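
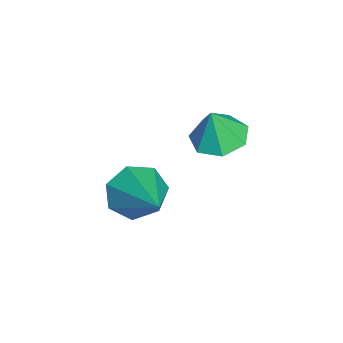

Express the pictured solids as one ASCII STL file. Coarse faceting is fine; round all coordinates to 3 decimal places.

solid 
facet normal -0.788 -0.402 -0.466
outer loop
vertex 3.587 -1.112 -0.553
vertex 3.082 -1.052 0.249
vertex 3.167 -0.411 -0.447
endloop
endfacet
facet normal 0.612 0.463 -0.641
outer loop
vertex 3.587 -1.112 -0.553
vertex 3.167 -0.411 -0.447
vertex 4.778 -0.188 1.251
endloop
endfacet
facet normal -0.789 -0.401 -0.466
outer loop
vertex 3.167 -0.411 -0.447
vertex 3.082 -1.052 0.249
vertex 2.683 -0.192 0.184
endloop
endfacet
facet normal 0.121 0.963 -0.241
outer loop
vertex 3.167 -0.411 -0.447
vertex 2.683 -0.192 0.184
vertex 4.778 -0.188 1.251
endloop
endfacet
facet normal -0.789 -0.401 -0.465
outer loop
vertex 2.683 -0.192 0.184
vertex 3.082 -1.052 0.249
vertex 2.5 -0.621 0.864
endloop
endfacet
facet normal -0.241 0.849 0.471
outer loop
vertex 2.683 -0.192 0.184
vertex 2.5 -0.621 0.864
vertex 4.778 -0.188 1.251
endloop
endfacet
facet normal -0.789 -0.401 -0.465
outer loop
vertex 2.5 -0.621 0.864
vertex 3.082 -1.052 0.249
vertex 2.755 -1.374 1.081
endloop
endfacet
facet normal -0.202 0.207 0.957
outer loop
vertex 2.5 -0.621 0.864
vertex 2.755 -1.374 1.081
vertex 4.778 -0.188 1.251
endloop
endfacet
facet normal -0.788 -0.402 -0.465
outer loop
vertex 2.755 -1.374 1.081
vertex 3.082 -1.052 0.249
vertex 3.257 -1.885 0.672
endloop
endfacet
facet normal 0.209 -0.478 0.853
outer loop
vertex 2.755 -1.374 1.081
vertex 3.257 -1.885 0.672
vertex 4.778 -0.188 1.251
endloop
endfacet
facet normal -0.788 -0.402 -0.466
outer loop
vertex 3.257 -1.885 0.672
vertex 3.082 -1.052 0.249
vertex 3.627 -1.768 -0.055
endloop
endfacet
facet normal 0.682 -0.692 0.236
outer loop
vertex 3.257 -1.885 0.672
vertex 3.627 -1.768 -0.055
vertex 4.778 -0.188 1.251
endloop
endfacet
facet normal -0.788 -0.402 -0.466
outer loop
vertex 3.627 -1.768 -0.055
vertex 3.082 -1.052 0.249
vertex 3.587 -1.112 -0.553
endloop
endfacet
facet normal 0.861 -0.273 -0.429
outer loop
vertex 3.627 -1.768 -0.055
vertex 3.587 -1.112 -0.553
vertex 4.778 -0.188 1.251
endloop
endfacet
facet normal -0.228 0.167 -0.959
outer loop
vertex 1.774 1.228 0.95
vertex 0.911 1.039 1.122
vertex 1.33 1.835 1.161
endloop
endfacet
facet normal 0.792 0.428 0.435
outer loop
vertex 1.774 1.228 0.95
vertex 1.33 1.835 1.161
vertex 1.209 0.821 2.378
endloop
endfacet
facet normal -0.227 0.167 -0.960
outer loop
vertex 1.33 1.835 1.161
vertex 0.911 1.039 1.122
vertex 0.571 1.843 1.342
endloop
endfacet
facet normal 0.161 0.750 0.641
outer loop
vertex 1.33 1.835 1.161
vertex 0.571 1.843 1.342
vertex 1.209 0.821 2.378
endloop
endfacet
facet normal -0.226 0.167 -0.960
outer loop
vertex 0.571 1.843 1.342
vertex 0.911 1.039 1.122
vertex 0.067 1.246 1.357
endloop
endfacet
facet normal -0.501 0.442 0.744
outer loop
vertex 0.571 1.843 1.342
vertex 0.067 1.246 1.357
vertex 1.209 0.821 2.378
endloop
endfacet
facet normal -0.226 0.166 -0.960
outer loop
vertex 0.067 1.246 1.357
vertex 0.911 1.039 1.122
vertex 0.2 0.493 1.195
endloop
endfacet
facet normal -0.696 -0.266 0.667
outer loop
vertex 0.067 1.246 1.357
vertex 0.2 0.493 1.195
vertex 1.209 0.821 2.378
endloop
endfacet
facet normal -0.227 0.167 -0.960
outer loop
vertex 0.2 0.493 1.195
vertex 0.911 1.039 1.122
vertex 0.867 0.152 0.978
endloop
endfacet
facet normal -0.277 -0.839 0.469
outer loop
vertex 0.2 0.493 1.195
vertex 0.867 0.152 0.978
vertex 1.209 0.821 2.378
endloop
endfacet
facet normal -0.228 0.167 -0.959
outer loop
vertex 0.867 0.152 0.978
vertex 0.911 1.039 1.122
vertex 1.568 0.479 0.868
endloop
endfacet
facet normal 0.442 -0.847 0.297
outer loop
vertex 0.867 0.152 0.978
vertex 1.568 0.479 0.868
vertex 1.209 0.821 2.378
endloop
endfacet
facet normal -0.228 0.168 -0.959
outer loop
vertex 1.568 0.479 0.868
vertex 0.911 1.039 1.122
vertex 1.774 1.228 0.95
endloop
endfacet
facet normal 0.917 -0.283 0.282
outer loop
vertex 1.568 0.479 0.868
vertex 1.774 1.228 0.95
vertex 1.209 0.821 2.378
endloop
endfacet

endsolid


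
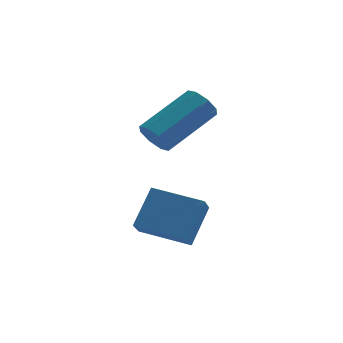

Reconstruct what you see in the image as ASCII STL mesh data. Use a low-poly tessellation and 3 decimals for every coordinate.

solid 
facet normal -0.939 0.293 0.180
outer loop
vertex -1.031 -0.683 -1.909
vertex -0.572 0.131 -0.84
vertex -0.922 0.029 -2.498
endloop
endfacet
facet normal -0.323 -0.573 -0.753
outer loop
vertex 0.552 -0.431 -2.78
vertex -1.031 -0.683 -1.909
vertex -0.922 0.029 -2.498
endloop
endfacet
facet normal -0.939 0.293 0.180
outer loop
vertex -0.922 0.029 -2.498
vertex -0.572 0.131 -0.84
vertex -0.463 0.843 -1.428
endloop
endfacet
facet normal 0.118 0.765 -0.633
outer loop
vertex -0.463 0.843 -1.428
vertex 0.552 -0.431 -2.78
vertex -0.922 0.029 -2.498
endloop
endfacet
facet normal -0.118 -0.765 0.633
outer loop
vertex -1.031 -0.683 -1.909
vertex 0.902 -0.329 -1.122
vertex -0.572 0.131 -0.84
endloop
endfacet
facet normal -0.323 -0.573 -0.753
outer loop
vertex 0.443 -1.143 -2.192
vertex -1.031 -0.683 -1.909
vertex 0.552 -0.431 -2.78
endloop
endfacet
facet normal -0.117 -0.765 0.633
outer loop
vertex 0.443 -1.143 -2.192
vertex 0.902 -0.329 -1.122
vertex -1.031 -0.683 -1.909
endloop
endfacet
facet normal 0.323 0.573 0.753
outer loop
vertex -0.572 0.131 -0.84
vertex 0.902 -0.329 -1.122
vertex -0.463 0.843 -1.428
endloop
endfacet
facet normal 0.117 0.765 -0.633
outer loop
vertex 1.011 0.383 -1.711
vertex 0.552 -0.431 -2.78
vertex -0.463 0.843 -1.428
endloop
endfacet
facet normal 0.323 0.573 0.753
outer loop
vertex -0.463 0.843 -1.428
vertex 0.902 -0.329 -1.122
vertex 1.011 0.383 -1.711
endloop
endfacet
facet normal 0.939 -0.293 -0.180
outer loop
vertex 1.011 0.383 -1.711
vertex 0.443 -1.143 -2.192
vertex 0.552 -0.431 -2.78
endloop
endfacet
facet normal 0.939 -0.293 -0.180
outer loop
vertex 0.902 -0.329 -1.122
vertex 0.443 -1.143 -2.192
vertex 1.011 0.383 -1.711
endloop
endfacet
facet normal -0.677 -0.532 -0.508
outer loop
vertex -0.157 1.556 -0.05
vertex -0.57 1.683 0.367
vertex -0.389 1.941 -0.144
endloop
endfacet
facet normal 0.535 0.118 -0.836
outer loop
vertex -0.157 1.556 -0.05
vertex -0.389 1.941 -0.144
vertex 1.183 2.61 0.957
endloop
endfacet
facet normal 0.536 0.117 -0.836
outer loop
vertex 1.183 2.61 0.957
vertex -0.389 1.941 -0.144
vertex 0.951 2.995 0.862
endloop
endfacet
facet normal 0.676 0.533 0.509
outer loop
vertex 1.183 2.61 0.957
vertex 0.951 2.995 0.862
vertex 0.77 2.737 1.373
endloop
endfacet
facet normal -0.676 -0.533 -0.509
outer loop
vertex -0.389 1.941 -0.144
vertex -0.57 1.683 0.367
vertex -0.727 2.174 0.061
endloop
endfacet
facet normal 0.020 0.677 -0.736
outer loop
vertex -0.389 1.941 -0.144
vertex -0.727 2.174 0.061
vertex 0.951 2.995 0.862
endloop
endfacet
facet normal 0.021 0.676 -0.737
outer loop
vertex 0.951 2.995 0.862
vertex -0.727 2.174 0.061
vertex 0.613 3.229 1.067
endloop
endfacet
facet normal 0.677 0.532 0.508
outer loop
vertex 0.951 2.995 0.862
vertex 0.613 3.229 1.067
vertex 0.77 2.737 1.373
endloop
endfacet
facet normal -0.676 -0.533 -0.508
outer loop
vertex -0.727 2.174 0.061
vertex -0.57 1.683 0.367
vertex -0.973 2.12 0.445
endloop
endfacet
facet normal -0.505 0.838 -0.206
outer loop
vertex -0.727 2.174 0.061
vertex -0.973 2.12 0.445
vertex 0.613 3.229 1.067
endloop
endfacet
facet normal -0.505 0.838 -0.206
outer loop
vertex 0.613 3.229 1.067
vertex -0.973 2.12 0.445
vertex 0.367 3.175 1.451
endloop
endfacet
facet normal 0.677 0.532 0.508
outer loop
vertex 0.613 3.229 1.067
vertex 0.367 3.175 1.451
vertex 0.77 2.737 1.373
endloop
endfacet
facet normal -0.676 -0.533 -0.509
outer loop
vertex -0.973 2.12 0.445
vertex -0.57 1.683 0.367
vertex -0.983 1.81 0.783
endloop
endfacet
facet normal -0.736 0.510 0.446
outer loop
vertex -0.973 2.12 0.445
vertex -0.983 1.81 0.783
vertex 0.367 3.175 1.451
endloop
endfacet
facet normal -0.736 0.510 0.446
outer loop
vertex 0.367 3.175 1.451
vertex -0.983 1.81 0.783
vertex 0.357 2.864 1.79
endloop
endfacet
facet normal 0.677 0.532 0.508
outer loop
vertex 0.367 3.175 1.451
vertex 0.357 2.864 1.79
vertex 0.77 2.737 1.373
endloop
endfacet
facet normal -0.676 -0.533 -0.509
outer loop
vertex -0.983 1.81 0.783
vertex -0.57 1.683 0.367
vertex -0.751 1.425 0.878
endloop
endfacet
facet normal -0.536 -0.117 0.836
outer loop
vertex -0.983 1.81 0.783
vertex -0.751 1.425 0.878
vertex 0.357 2.864 1.79
endloop
endfacet
facet normal -0.535 -0.118 0.837
outer loop
vertex 0.357 2.864 1.79
vertex -0.751 1.425 0.878
vertex 0.589 2.479 1.884
endloop
endfacet
facet normal 0.677 0.532 0.508
outer loop
vertex 0.357 2.864 1.79
vertex 0.589 2.479 1.884
vertex 0.77 2.737 1.373
endloop
endfacet
facet normal -0.677 -0.532 -0.508
outer loop
vertex -0.751 1.425 0.878
vertex -0.57 1.683 0.367
vertex -0.413 1.191 0.673
endloop
endfacet
facet normal -0.021 -0.676 0.737
outer loop
vertex -0.751 1.425 0.878
vertex -0.413 1.191 0.673
vertex 0.589 2.479 1.884
endloop
endfacet
facet normal -0.020 -0.677 0.736
outer loop
vertex 0.589 2.479 1.884
vertex -0.413 1.191 0.673
vertex 0.927 2.246 1.679
endloop
endfacet
facet normal 0.676 0.533 0.509
outer loop
vertex 0.589 2.479 1.884
vertex 0.927 2.246 1.679
vertex 0.77 2.737 1.373
endloop
endfacet
facet normal -0.677 -0.532 -0.508
outer loop
vertex -0.413 1.191 0.673
vertex -0.57 1.683 0.367
vertex -0.167 1.245 0.289
endloop
endfacet
facet normal 0.505 -0.838 0.206
outer loop
vertex -0.413 1.191 0.673
vertex -0.167 1.245 0.289
vertex 0.927 2.246 1.679
endloop
endfacet
facet normal 0.505 -0.838 0.206
outer loop
vertex 0.927 2.246 1.679
vertex -0.167 1.245 0.289
vertex 1.173 2.3 1.295
endloop
endfacet
facet normal 0.676 0.533 0.508
outer loop
vertex 0.927 2.246 1.679
vertex 1.173 2.3 1.295
vertex 0.77 2.737 1.373
endloop
endfacet
facet normal -0.677 -0.532 -0.508
outer loop
vertex -0.167 1.245 0.289
vertex -0.57 1.683 0.367
vertex -0.157 1.556 -0.05
endloop
endfacet
facet normal 0.736 -0.510 -0.446
outer loop
vertex -0.167 1.245 0.289
vertex -0.157 1.556 -0.05
vertex 1.173 2.3 1.295
endloop
endfacet
facet normal 0.736 -0.510 -0.446
outer loop
vertex 1.173 2.3 1.295
vertex -0.157 1.556 -0.05
vertex 1.183 2.61 0.957
endloop
endfacet
facet normal 0.676 0.533 0.509
outer loop
vertex 1.173 2.3 1.295
vertex 1.183 2.61 0.957
vertex 0.77 2.737 1.373
endloop
endfacet

endsolid


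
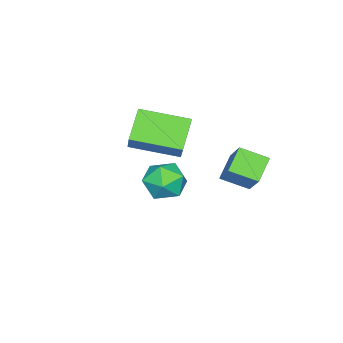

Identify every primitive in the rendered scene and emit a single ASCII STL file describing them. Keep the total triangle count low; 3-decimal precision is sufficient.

solid 
facet normal -0.266 0.333 0.904
outer loop
vertex 0.503 0.599 3.739
vertex -0.043 -0.01 3.803
vertex 0.725 -0.119 4.069
endloop
endfacet
facet normal 0.418 0.483 0.770
outer loop
vertex 0.503 0.599 3.739
vertex 0.725 -0.119 4.069
vertex 1.23 0.268 3.552
endloop
endfacet
facet normal 0.445 0.878 0.175
outer loop
vertex 0.503 0.599 3.739
vertex 1.23 0.268 3.552
vertex 0.774 0.616 2.965
endloop
endfacet
facet normal -0.223 0.973 -0.057
outer loop
vertex 0.503 0.599 3.739
vertex 0.774 0.616 2.965
vertex -0.013 0.445 3.121
endloop
endfacet
facet normal -0.663 0.636 0.395
outer loop
vertex 0.503 0.599 3.739
vertex -0.013 0.445 3.121
vertex -0.043 -0.01 3.803
endloop
endfacet
facet normal 0.757 -0.132 0.640
outer loop
vertex 1.23 0.268 3.552
vertex 0.725 -0.119 4.069
vertex 1.133 -0.545 3.499
endloop
endfacet
facet normal -0.350 -0.373 0.859
outer loop
vertex 0.725 -0.119 4.069
vertex -0.043 -0.01 3.803
vertex 0.346 -0.716 3.655
endloop
endfacet
facet normal -0.993 0.116 0.034
outer loop
vertex -0.043 -0.01 3.803
vertex -0.013 0.445 3.121
vertex -0.11 -0.368 3.068
endloop
endfacet
facet normal -0.282 0.661 -0.696
outer loop
vertex -0.013 0.445 3.121
vertex 0.774 0.616 2.965
vertex 0.395 0.019 2.551
endloop
endfacet
facet normal 0.800 0.508 -0.320
outer loop
vertex 0.774 0.616 2.965
vertex 1.23 0.268 3.552
vertex 1.163 -0.09 2.817
endloop
endfacet
facet normal 0.223 -0.973 0.057
outer loop
vertex 0.617 -0.699 2.881
vertex 1.133 -0.545 3.499
vertex 0.346 -0.716 3.655
endloop
endfacet
facet normal -0.445 -0.878 -0.175
outer loop
vertex 0.617 -0.699 2.881
vertex 0.346 -0.716 3.655
vertex -0.11 -0.368 3.068
endloop
endfacet
facet normal -0.418 -0.483 -0.770
outer loop
vertex 0.617 -0.699 2.881
vertex -0.11 -0.368 3.068
vertex 0.395 0.019 2.551
endloop
endfacet
facet normal 0.266 -0.333 -0.904
outer loop
vertex 0.617 -0.699 2.881
vertex 0.395 0.019 2.551
vertex 1.163 -0.09 2.817
endloop
endfacet
facet normal 0.663 -0.636 -0.395
outer loop
vertex 0.617 -0.699 2.881
vertex 1.163 -0.09 2.817
vertex 1.133 -0.545 3.499
endloop
endfacet
facet normal 0.282 -0.661 0.696
outer loop
vertex 0.346 -0.716 3.655
vertex 1.133 -0.545 3.499
vertex 0.725 -0.119 4.069
endloop
endfacet
facet normal -0.800 -0.508 0.320
outer loop
vertex -0.11 -0.368 3.068
vertex 0.346 -0.716 3.655
vertex -0.043 -0.01 3.803
endloop
endfacet
facet normal -0.757 0.132 -0.640
outer loop
vertex 0.395 0.019 2.551
vertex -0.11 -0.368 3.068
vertex -0.013 0.445 3.121
endloop
endfacet
facet normal 0.350 0.373 -0.859
outer loop
vertex 1.163 -0.09 2.817
vertex 0.395 0.019 2.551
vertex 0.774 0.616 2.965
endloop
endfacet
facet normal 0.993 -0.116 -0.034
outer loop
vertex 1.133 -0.545 3.499
vertex 1.163 -0.09 2.817
vertex 1.23 0.268 3.552
endloop
endfacet
facet normal -0.534 -0.372 -0.759
outer loop
vertex -3.153 -3.314 3.14
vertex -3.833 -1.629 2.793
vertex -2.118 -3.071 2.292
endloop
endfacet
facet normal 0.368 -0.911 0.188
outer loop
vertex -1.487 -2.631 3.187
vertex -3.153 -3.314 3.14
vertex -2.118 -3.071 2.292
endloop
endfacet
facet normal -0.535 -0.372 -0.759
outer loop
vertex -2.118 -3.071 2.292
vertex -3.833 -1.629 2.793
vertex -2.799 -1.386 1.945
endloop
endfacet
facet normal 0.761 0.179 -0.624
outer loop
vertex -2.799 -1.386 1.945
vertex -1.487 -2.631 3.187
vertex -2.118 -3.071 2.292
endloop
endfacet
facet normal -0.761 -0.178 0.624
outer loop
vertex -3.153 -3.314 3.14
vertex -3.202 -1.189 3.688
vertex -3.833 -1.629 2.793
endloop
endfacet
facet normal 0.368 -0.911 0.188
outer loop
vertex -2.521 -2.874 4.035
vertex -3.153 -3.314 3.14
vertex -1.487 -2.631 3.187
endloop
endfacet
facet normal -0.760 -0.179 0.625
outer loop
vertex -2.521 -2.874 4.035
vertex -3.202 -1.189 3.688
vertex -3.153 -3.314 3.14
endloop
endfacet
facet normal -0.368 0.911 -0.188
outer loop
vertex -3.833 -1.629 2.793
vertex -3.202 -1.189 3.688
vertex -2.799 -1.386 1.945
endloop
endfacet
facet normal 0.760 0.178 -0.625
outer loop
vertex -2.167 -0.946 2.84
vertex -1.487 -2.631 3.187
vertex -2.799 -1.386 1.945
endloop
endfacet
facet normal -0.368 0.911 -0.188
outer loop
vertex -2.799 -1.386 1.945
vertex -3.202 -1.189 3.688
vertex -2.167 -0.946 2.84
endloop
endfacet
facet normal 0.535 0.372 0.759
outer loop
vertex -2.167 -0.946 2.84
vertex -2.521 -2.874 4.035
vertex -1.487 -2.631 3.187
endloop
endfacet
facet normal 0.534 0.372 0.759
outer loop
vertex -3.202 -1.189 3.688
vertex -2.521 -2.874 4.035
vertex -2.167 -0.946 2.84
endloop
endfacet
facet normal -0.821 -0.058 0.568
outer loop
vertex -3.266 0.597 2.836
vertex -3.618 1.567 2.426
vertex -3.96 -0.108 1.762
endloop
endfacet
facet normal 0.316 -0.874 0.369
outer loop
vertex -3.082 -0.047 1.154
vertex -3.266 0.597 2.836
vertex -3.96 -0.108 1.762
endloop
endfacet
facet normal -0.820 -0.058 0.569
outer loop
vertex -3.96 -0.108 1.762
vertex -3.618 1.567 2.426
vertex -4.312 0.862 1.353
endloop
endfacet
facet normal -0.476 -0.483 -0.735
outer loop
vertex -4.312 0.862 1.353
vertex -3.082 -0.047 1.154
vertex -3.96 -0.108 1.762
endloop
endfacet
facet normal 0.475 0.483 0.735
outer loop
vertex -3.266 0.597 2.836
vertex -2.74 1.628 1.818
vertex -3.618 1.567 2.426
endloop
endfacet
facet normal 0.317 -0.874 0.369
outer loop
vertex -2.388 0.658 2.227
vertex -3.266 0.597 2.836
vertex -3.082 -0.047 1.154
endloop
endfacet
facet normal 0.476 0.483 0.735
outer loop
vertex -2.388 0.658 2.227
vertex -2.74 1.628 1.818
vertex -3.266 0.597 2.836
endloop
endfacet
facet normal -0.316 0.874 -0.369
outer loop
vertex -3.618 1.567 2.426
vertex -2.74 1.628 1.818
vertex -4.312 0.862 1.353
endloop
endfacet
facet normal -0.476 -0.483 -0.735
outer loop
vertex -3.434 0.923 0.744
vertex -3.082 -0.047 1.154
vertex -4.312 0.862 1.353
endloop
endfacet
facet normal -0.317 0.874 -0.369
outer loop
vertex -4.312 0.862 1.353
vertex -2.74 1.628 1.818
vertex -3.434 0.923 0.744
endloop
endfacet
facet normal 0.821 0.057 -0.569
outer loop
vertex -3.434 0.923 0.744
vertex -2.388 0.658 2.227
vertex -3.082 -0.047 1.154
endloop
endfacet
facet normal 0.821 0.058 -0.568
outer loop
vertex -2.74 1.628 1.818
vertex -2.388 0.658 2.227
vertex -3.434 0.923 0.744
endloop
endfacet

endsolid


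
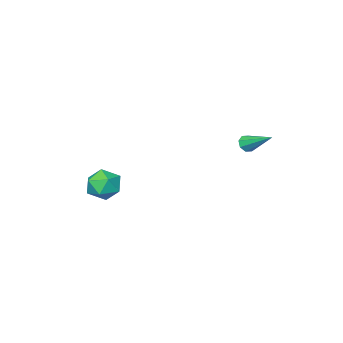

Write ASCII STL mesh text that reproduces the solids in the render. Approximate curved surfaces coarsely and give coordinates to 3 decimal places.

solid 
facet normal -0.344 0.839 0.422
outer loop
vertex 1.748 -2.007 -0.734
vertex 1.247 -2.572 -0.018
vertex 2.224 -2.259 0.156
endloop
endfacet
facet normal 0.291 0.950 0.113
outer loop
vertex 1.748 -2.007 -0.734
vertex 2.224 -2.259 0.156
vertex 2.744 -2.311 -0.744
endloop
endfacet
facet normal 0.233 0.783 -0.577
outer loop
vertex 1.748 -2.007 -0.734
vertex 2.744 -2.311 -0.744
vertex 2.088 -2.655 -1.475
endloop
endfacet
facet normal -0.437 0.568 -0.697
outer loop
vertex 1.748 -2.007 -0.734
vertex 2.088 -2.655 -1.475
vertex 1.162 -2.817 -1.027
endloop
endfacet
facet normal -0.794 0.603 -0.080
outer loop
vertex 1.748 -2.007 -0.734
vertex 1.162 -2.817 -1.027
vertex 1.247 -2.572 -0.018
endloop
endfacet
facet normal 0.761 0.503 0.410
outer loop
vertex 2.744 -2.311 -0.744
vertex 2.224 -2.259 0.156
vertex 2.858 -3.063 -0.033
endloop
endfacet
facet normal -0.265 0.324 0.908
outer loop
vertex 2.224 -2.259 0.156
vertex 1.247 -2.572 -0.018
vertex 1.932 -3.225 0.415
endloop
endfacet
facet normal -0.994 -0.058 0.098
outer loop
vertex 1.247 -2.572 -0.018
vertex 1.162 -2.817 -1.027
vertex 1.276 -3.569 -0.316
endloop
endfacet
facet normal -0.416 -0.116 -0.902
outer loop
vertex 1.162 -2.817 -1.027
vertex 2.088 -2.655 -1.475
vertex 1.796 -3.621 -1.216
endloop
endfacet
facet normal 0.668 0.231 -0.708
outer loop
vertex 2.088 -2.655 -1.475
vertex 2.744 -2.311 -0.744
vertex 2.773 -3.308 -1.042
endloop
endfacet
facet normal 0.437 -0.568 0.697
outer loop
vertex 2.272 -3.873 -0.326
vertex 2.858 -3.063 -0.033
vertex 1.932 -3.225 0.415
endloop
endfacet
facet normal -0.233 -0.783 0.577
outer loop
vertex 2.272 -3.873 -0.326
vertex 1.932 -3.225 0.415
vertex 1.276 -3.569 -0.316
endloop
endfacet
facet normal -0.291 -0.950 -0.113
outer loop
vertex 2.272 -3.873 -0.326
vertex 1.276 -3.569 -0.316
vertex 1.796 -3.621 -1.216
endloop
endfacet
facet normal 0.344 -0.839 -0.422
outer loop
vertex 2.272 -3.873 -0.326
vertex 1.796 -3.621 -1.216
vertex 2.773 -3.308 -1.042
endloop
endfacet
facet normal 0.794 -0.603 0.080
outer loop
vertex 2.272 -3.873 -0.326
vertex 2.773 -3.308 -1.042
vertex 2.858 -3.063 -0.033
endloop
endfacet
facet normal 0.416 0.116 0.902
outer loop
vertex 1.932 -3.225 0.415
vertex 2.858 -3.063 -0.033
vertex 2.224 -2.259 0.156
endloop
endfacet
facet normal -0.668 -0.231 0.708
outer loop
vertex 1.276 -3.569 -0.316
vertex 1.932 -3.225 0.415
vertex 1.247 -2.572 -0.018
endloop
endfacet
facet normal -0.761 -0.503 -0.410
outer loop
vertex 1.796 -3.621 -1.216
vertex 1.276 -3.569 -0.316
vertex 1.162 -2.817 -1.027
endloop
endfacet
facet normal 0.265 -0.324 -0.908
outer loop
vertex 2.773 -3.308 -1.042
vertex 1.796 -3.621 -1.216
vertex 2.088 -2.655 -1.475
endloop
endfacet
facet normal 0.994 0.058 -0.098
outer loop
vertex 2.858 -3.063 -0.033
vertex 2.773 -3.308 -1.042
vertex 2.744 -2.311 -0.744
endloop
endfacet
facet normal 0.086 -0.858 -0.506
outer loop
vertex -1.929 2.772 3.003
vertex -2.448 2.684 3.064
vertex -2.15 2.928 2.701
endloop
endfacet
facet normal 0.785 0.546 -0.292
outer loop
vertex -1.929 2.772 3.003
vertex -2.15 2.928 2.701
vertex -2.612 4.296 4.016
endloop
endfacet
facet normal 0.087 -0.858 -0.506
outer loop
vertex -2.15 2.928 2.701
vertex -2.448 2.684 3.064
vertex -2.545 2.941 2.611
endloop
endfacet
facet normal 0.178 0.713 -0.679
outer loop
vertex -2.15 2.928 2.701
vertex -2.545 2.941 2.611
vertex -2.612 4.296 4.016
endloop
endfacet
facet normal 0.087 -0.858 -0.506
outer loop
vertex -2.545 2.941 2.611
vertex -2.448 2.684 3.064
vertex -2.884 2.803 2.787
endloop
endfacet
facet normal -0.548 0.589 -0.594
outer loop
vertex -2.545 2.941 2.611
vertex -2.884 2.803 2.787
vertex -2.612 4.296 4.016
endloop
endfacet
facet normal 0.088 -0.858 -0.506
outer loop
vertex -2.884 2.803 2.787
vertex -2.448 2.684 3.064
vertex -2.967 2.595 3.125
endloop
endfacet
facet normal -0.965 0.246 -0.086
outer loop
vertex -2.884 2.803 2.787
vertex -2.967 2.595 3.125
vertex -2.612 4.296 4.016
endloop
endfacet
facet normal 0.088 -0.858 -0.507
outer loop
vertex -2.967 2.595 3.125
vertex -2.448 2.684 3.064
vertex -2.747 2.439 3.427
endloop
endfacet
facet normal -0.830 -0.113 0.546
outer loop
vertex -2.967 2.595 3.125
vertex -2.747 2.439 3.427
vertex -2.612 4.296 4.016
endloop
endfacet
facet normal 0.087 -0.858 -0.507
outer loop
vertex -2.747 2.439 3.427
vertex -2.448 2.684 3.064
vertex -2.351 2.426 3.517
endloop
endfacet
facet normal -0.221 -0.280 0.934
outer loop
vertex -2.747 2.439 3.427
vertex -2.351 2.426 3.517
vertex -2.612 4.296 4.016
endloop
endfacet
facet normal 0.086 -0.858 -0.507
outer loop
vertex -2.351 2.426 3.517
vertex -2.448 2.684 3.064
vertex -2.013 2.564 3.341
endloop
endfacet
facet normal 0.506 -0.156 0.849
outer loop
vertex -2.351 2.426 3.517
vertex -2.013 2.564 3.341
vertex -2.612 4.296 4.016
endloop
endfacet
facet normal 0.086 -0.858 -0.507
outer loop
vertex -2.013 2.564 3.341
vertex -2.448 2.684 3.064
vertex -1.929 2.772 3.003
endloop
endfacet
facet normal 0.921 0.185 0.343
outer loop
vertex -2.013 2.564 3.341
vertex -1.929 2.772 3.003
vertex -2.612 4.296 4.016
endloop
endfacet

endsolid


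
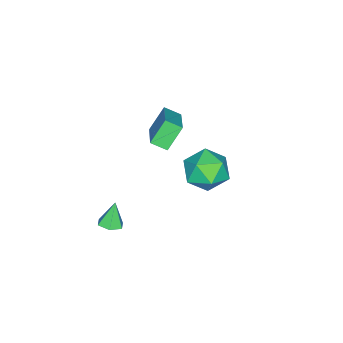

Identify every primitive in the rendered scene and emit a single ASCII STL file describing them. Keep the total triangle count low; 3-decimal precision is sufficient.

solid 
facet normal -0.579 0.223 0.784
outer loop
vertex -3.68 -1.161 -0.654
vertex -2.024 -0.161 0.285
vertex -3.939 -0.33 -1.082
endloop
endfacet
facet normal -0.770 -0.465 -0.436
outer loop
vertex -3.036 -0.679 -2.305
vertex -3.68 -1.161 -0.654
vertex -3.939 -0.33 -1.082
endloop
endfacet
facet normal -0.579 0.223 0.784
outer loop
vertex -3.939 -0.33 -1.082
vertex -2.024 -0.161 0.285
vertex -2.283 0.67 -0.143
endloop
endfacet
facet normal -0.267 0.857 -0.442
outer loop
vertex -2.283 0.67 -0.143
vertex -3.036 -0.679 -2.305
vertex -3.939 -0.33 -1.082
endloop
endfacet
facet normal 0.267 -0.857 0.442
outer loop
vertex -3.68 -1.161 -0.654
vertex -1.121 -0.51 -0.938
vertex -2.024 -0.161 0.285
endloop
endfacet
facet normal -0.770 -0.465 -0.436
outer loop
vertex -2.777 -1.51 -1.877
vertex -3.68 -1.161 -0.654
vertex -3.036 -0.679 -2.305
endloop
endfacet
facet normal 0.267 -0.857 0.442
outer loop
vertex -2.777 -1.51 -1.877
vertex -1.121 -0.51 -0.938
vertex -3.68 -1.161 -0.654
endloop
endfacet
facet normal 0.770 0.465 0.436
outer loop
vertex -2.024 -0.161 0.285
vertex -1.121 -0.51 -0.938
vertex -2.283 0.67 -0.143
endloop
endfacet
facet normal -0.267 0.857 -0.442
outer loop
vertex -1.38 0.321 -1.366
vertex -3.036 -0.679 -2.305
vertex -2.283 0.67 -0.143
endloop
endfacet
facet normal 0.770 0.465 0.436
outer loop
vertex -2.283 0.67 -0.143
vertex -1.121 -0.51 -0.938
vertex -1.38 0.321 -1.366
endloop
endfacet
facet normal 0.579 -0.223 -0.784
outer loop
vertex -1.38 0.321 -1.366
vertex -2.777 -1.51 -1.877
vertex -3.036 -0.679 -2.305
endloop
endfacet
facet normal 0.579 -0.223 -0.784
outer loop
vertex -1.121 -0.51 -0.938
vertex -2.777 -1.51 -1.877
vertex -1.38 0.321 -1.366
endloop
endfacet
facet normal -0.899 -0.241 0.366
outer loop
vertex -0.348 4.048 1.041
vertex -0.172 2.86 0.691
vertex 0.19 3.238 1.828
endloop
endfacet
facet normal -0.612 0.303 0.730
outer loop
vertex -0.348 4.048 1.041
vertex 0.19 3.238 1.828
vertex 0.64 4.401 1.723
endloop
endfacet
facet normal -0.484 0.832 0.271
outer loop
vertex -0.348 4.048 1.041
vertex 0.64 4.401 1.723
vertex 0.555 4.742 0.522
endloop
endfacet
facet normal -0.691 0.616 -0.378
outer loop
vertex -0.348 4.048 1.041
vertex 0.555 4.742 0.522
vertex 0.054 3.789 -0.116
endloop
endfacet
facet normal -0.947 -0.046 -0.319
outer loop
vertex -0.348 4.048 1.041
vertex 0.054 3.789 -0.116
vertex -0.172 2.86 0.691
endloop
endfacet
facet normal 0.013 0.085 0.996
outer loop
vertex 0.64 4.401 1.723
vertex 0.19 3.238 1.828
vertex 1.426 3.431 1.796
endloop
endfacet
facet normal -0.450 -0.795 0.407
outer loop
vertex 0.19 3.238 1.828
vertex -0.172 2.86 0.691
vertex 0.925 2.478 1.158
endloop
endfacet
facet normal -0.528 -0.480 -0.701
outer loop
vertex -0.172 2.86 0.691
vertex 0.054 3.789 -0.116
vertex 0.84 2.819 -0.043
endloop
endfacet
facet normal -0.113 0.593 -0.797
outer loop
vertex 0.054 3.789 -0.116
vertex 0.555 4.742 0.522
vertex 1.29 3.982 -0.148
endloop
endfacet
facet normal 0.221 0.942 0.252
outer loop
vertex 0.555 4.742 0.522
vertex 0.64 4.401 1.723
vertex 1.652 4.36 0.989
endloop
endfacet
facet normal 0.691 -0.616 0.378
outer loop
vertex 1.828 3.172 0.639
vertex 1.426 3.431 1.796
vertex 0.925 2.478 1.158
endloop
endfacet
facet normal 0.484 -0.832 -0.271
outer loop
vertex 1.828 3.172 0.639
vertex 0.925 2.478 1.158
vertex 0.84 2.819 -0.043
endloop
endfacet
facet normal 0.612 -0.303 -0.730
outer loop
vertex 1.828 3.172 0.639
vertex 0.84 2.819 -0.043
vertex 1.29 3.982 -0.148
endloop
endfacet
facet normal 0.899 0.241 -0.366
outer loop
vertex 1.828 3.172 0.639
vertex 1.29 3.982 -0.148
vertex 1.652 4.36 0.989
endloop
endfacet
facet normal 0.947 0.046 0.319
outer loop
vertex 1.828 3.172 0.639
vertex 1.652 4.36 0.989
vertex 1.426 3.431 1.796
endloop
endfacet
facet normal 0.113 -0.593 0.797
outer loop
vertex 0.925 2.478 1.158
vertex 1.426 3.431 1.796
vertex 0.19 3.238 1.828
endloop
endfacet
facet normal -0.221 -0.942 -0.252
outer loop
vertex 0.84 2.819 -0.043
vertex 0.925 2.478 1.158
vertex -0.172 2.86 0.691
endloop
endfacet
facet normal -0.013 -0.085 -0.996
outer loop
vertex 1.29 3.982 -0.148
vertex 0.84 2.819 -0.043
vertex 0.054 3.789 -0.116
endloop
endfacet
facet normal 0.450 0.795 -0.407
outer loop
vertex 1.652 4.36 0.989
vertex 1.29 3.982 -0.148
vertex 0.555 4.742 0.522
endloop
endfacet
facet normal 0.528 0.480 0.701
outer loop
vertex 1.426 3.431 1.796
vertex 1.652 4.36 0.989
vertex 0.64 4.401 1.723
endloop
endfacet
facet normal 0.392 0.015 -0.920
outer loop
vertex 4.124 0.243 -2.643
vertex 3.567 -0.04 -2.885
vertex 3.617 0.628 -2.853
endloop
endfacet
facet normal 0.327 0.747 0.579
outer loop
vertex 4.124 0.243 -2.643
vertex 3.617 0.628 -2.853
vertex 3.033 -0.06 -1.635
endloop
endfacet
facet normal 0.392 0.015 -0.920
outer loop
vertex 3.617 0.628 -2.853
vertex 3.567 -0.04 -2.885
vertex 3.06 0.345 -3.095
endloop
endfacet
facet normal -0.516 0.828 0.220
outer loop
vertex 3.617 0.628 -2.853
vertex 3.06 0.345 -3.095
vertex 3.033 -0.06 -1.635
endloop
endfacet
facet normal 0.393 0.016 -0.919
outer loop
vertex 3.06 0.345 -3.095
vertex 3.567 -0.04 -2.885
vertex 3.01 -0.323 -3.128
endloop
endfacet
facet normal -0.997 0.075 0.002
outer loop
vertex 3.06 0.345 -3.095
vertex 3.01 -0.323 -3.128
vertex 3.033 -0.06 -1.635
endloop
endfacet
facet normal 0.393 0.016 -0.919
outer loop
vertex 3.01 -0.323 -3.128
vertex 3.567 -0.04 -2.885
vertex 3.517 -0.707 -2.918
endloop
endfacet
facet normal -0.635 -0.759 0.144
outer loop
vertex 3.01 -0.323 -3.128
vertex 3.517 -0.707 -2.918
vertex 3.033 -0.06 -1.635
endloop
endfacet
facet normal 0.393 0.016 -0.919
outer loop
vertex 3.517 -0.707 -2.918
vertex 3.567 -0.04 -2.885
vertex 4.074 -0.424 -2.675
endloop
endfacet
facet normal 0.208 -0.840 0.502
outer loop
vertex 3.517 -0.707 -2.918
vertex 4.074 -0.424 -2.675
vertex 3.033 -0.06 -1.635
endloop
endfacet
facet normal 0.392 0.015 -0.920
outer loop
vertex 4.074 -0.424 -2.675
vertex 3.567 -0.04 -2.885
vertex 4.124 0.243 -2.643
endloop
endfacet
facet normal 0.689 -0.086 0.720
outer loop
vertex 4.074 -0.424 -2.675
vertex 4.124 0.243 -2.643
vertex 3.033 -0.06 -1.635
endloop
endfacet

endsolid


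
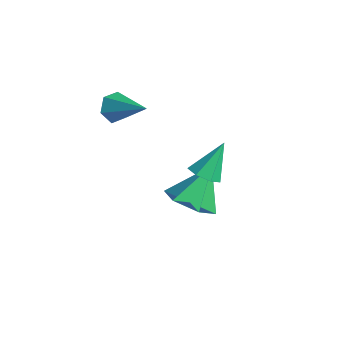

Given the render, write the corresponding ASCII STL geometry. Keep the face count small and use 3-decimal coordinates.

solid 
facet normal 0.104 -0.609 -0.786
outer loop
vertex -1.448 -0.597 -3.918
vertex -2.324 -0.332 -4.239
vertex -1.537 0.161 -4.517
endloop
endfacet
facet normal 0.835 0.398 0.379
outer loop
vertex -1.448 -0.597 -3.918
vertex -1.537 0.161 -4.517
vertex -2.496 0.672 -2.941
endloop
endfacet
facet normal 0.103 -0.608 -0.787
outer loop
vertex -1.537 0.161 -4.517
vertex -2.324 -0.332 -4.239
vertex -2.413 0.427 -4.837
endloop
endfacet
facet normal 0.325 0.940 -0.107
outer loop
vertex -1.537 0.161 -4.517
vertex -2.413 0.427 -4.837
vertex -2.496 0.672 -2.941
endloop
endfacet
facet normal 0.104 -0.608 -0.787
outer loop
vertex -2.413 0.427 -4.837
vertex -2.324 -0.332 -4.239
vertex -3.201 -0.067 -4.56
endloop
endfacet
facet normal -0.559 0.819 -0.130
outer loop
vertex -2.413 0.427 -4.837
vertex -3.201 -0.067 -4.56
vertex -2.496 0.672 -2.941
endloop
endfacet
facet normal 0.104 -0.608 -0.787
outer loop
vertex -3.201 -0.067 -4.56
vertex -2.324 -0.332 -4.239
vertex -3.112 -0.825 -3.962
endloop
endfacet
facet normal -0.930 0.155 0.334
outer loop
vertex -3.201 -0.067 -4.56
vertex -3.112 -0.825 -3.962
vertex -2.496 0.672 -2.941
endloop
endfacet
facet normal 0.104 -0.609 -0.787
outer loop
vertex -3.112 -0.825 -3.962
vertex -2.324 -0.332 -4.239
vertex -2.236 -1.09 -3.641
endloop
endfacet
facet normal -0.418 -0.388 0.821
outer loop
vertex -3.112 -0.825 -3.962
vertex -2.236 -1.09 -3.641
vertex -2.496 0.672 -2.941
endloop
endfacet
facet normal 0.104 -0.609 -0.787
outer loop
vertex -2.236 -1.09 -3.641
vertex -2.324 -0.332 -4.239
vertex -1.448 -0.597 -3.918
endloop
endfacet
facet normal 0.464 -0.267 0.845
outer loop
vertex -2.236 -1.09 -3.641
vertex -1.448 -0.597 -3.918
vertex -2.496 0.672 -2.941
endloop
endfacet
facet normal 0.063 -0.604 -0.794
outer loop
vertex 0.045 -0.872 -1.01
vertex -0.457 -1.137 -0.848
vertex -0.385 -0.668 -1.199
endloop
endfacet
facet normal 0.481 0.861 -0.165
outer loop
vertex 0.045 -0.872 -1.01
vertex -0.385 -0.668 -1.199
vertex -0.543 -0.303 0.248
endloop
endfacet
facet normal 0.063 -0.604 -0.794
outer loop
vertex -0.385 -0.668 -1.199
vertex -0.457 -1.137 -0.848
vertex -0.869 -0.817 -1.124
endloop
endfacet
facet normal -0.321 0.909 -0.264
outer loop
vertex -0.385 -0.668 -1.199
vertex -0.869 -0.817 -1.124
vertex -0.543 -0.303 0.248
endloop
endfacet
facet normal 0.063 -0.604 -0.794
outer loop
vertex -0.869 -0.817 -1.124
vertex -0.457 -1.137 -0.848
vertex -1.043 -1.207 -0.841
endloop
endfacet
facet normal -0.898 0.437 0.050
outer loop
vertex -0.869 -0.817 -1.124
vertex -1.043 -1.207 -0.841
vertex -0.543 -0.303 0.248
endloop
endfacet
facet normal 0.063 -0.604 -0.795
outer loop
vertex -1.043 -1.207 -0.841
vertex -0.457 -1.137 -0.848
vertex -0.775 -1.544 -0.564
endloop
endfacet
facet normal -0.815 -0.203 0.542
outer loop
vertex -1.043 -1.207 -0.841
vertex -0.775 -1.544 -0.564
vertex -0.543 -0.303 0.248
endloop
endfacet
facet normal 0.063 -0.604 -0.795
outer loop
vertex -0.775 -1.544 -0.564
vertex -0.457 -1.137 -0.848
vertex -0.268 -1.574 -0.501
endloop
endfacet
facet normal -0.135 -0.525 0.840
outer loop
vertex -0.775 -1.544 -0.564
vertex -0.268 -1.574 -0.501
vertex -0.543 -0.303 0.248
endloop
endfacet
facet normal 0.062 -0.604 -0.794
outer loop
vertex -0.268 -1.574 -0.501
vertex -0.457 -1.137 -0.848
vertex 0.097 -1.275 -0.7
endloop
endfacet
facet normal 0.630 -0.289 0.721
outer loop
vertex -0.268 -1.574 -0.501
vertex 0.097 -1.275 -0.7
vertex -0.543 -0.303 0.248
endloop
endfacet
facet normal 0.062 -0.603 -0.795
outer loop
vertex 0.097 -1.275 -0.7
vertex -0.457 -1.137 -0.848
vertex 0.045 -0.872 -1.01
endloop
endfacet
facet normal 0.904 0.328 0.274
outer loop
vertex 0.097 -1.275 -0.7
vertex 0.045 -0.872 -1.01
vertex -0.543 -0.303 0.248
endloop
endfacet
facet normal -0.858 -0.201 -0.473
outer loop
vertex -4.279 -2.073 -0.584
vertex -4.59 -1.743 -0.161
vertex -4.373 -1.466 -0.672
endloop
endfacet
facet normal 0.738 0.016 -0.675
outer loop
vertex -4.279 -2.073 -0.584
vertex -4.373 -1.466 -0.672
vertex -3.21 -1.417 0.601
endloop
endfacet
facet normal -0.858 -0.201 -0.473
outer loop
vertex -4.373 -1.466 -0.672
vertex -4.59 -1.743 -0.161
vertex -4.684 -1.136 -0.249
endloop
endfacet
facet normal 0.380 0.844 -0.379
outer loop
vertex -4.373 -1.466 -0.672
vertex -4.684 -1.136 -0.249
vertex -3.21 -1.417 0.601
endloop
endfacet
facet normal -0.857 -0.201 -0.474
outer loop
vertex -4.684 -1.136 -0.249
vertex -4.59 -1.743 -0.161
vertex -4.901 -1.412 0.261
endloop
endfacet
facet normal -0.087 0.891 0.445
outer loop
vertex -4.684 -1.136 -0.249
vertex -4.901 -1.412 0.261
vertex -3.21 -1.417 0.601
endloop
endfacet
facet normal -0.857 -0.202 -0.473
outer loop
vertex -4.901 -1.412 0.261
vertex -4.59 -1.743 -0.161
vertex -4.807 -2.019 0.35
endloop
endfacet
facet normal -0.196 0.113 0.974
outer loop
vertex -4.901 -1.412 0.261
vertex -4.807 -2.019 0.35
vertex -3.21 -1.417 0.601
endloop
endfacet
facet normal -0.858 -0.202 -0.473
outer loop
vertex -4.807 -2.019 0.35
vertex -4.59 -1.743 -0.161
vertex -4.496 -2.349 -0.073
endloop
endfacet
facet normal 0.163 -0.716 0.679
outer loop
vertex -4.807 -2.019 0.35
vertex -4.496 -2.349 -0.073
vertex -3.21 -1.417 0.601
endloop
endfacet
facet normal -0.858 -0.202 -0.473
outer loop
vertex -4.496 -2.349 -0.073
vertex -4.59 -1.743 -0.161
vertex -4.279 -2.073 -0.584
endloop
endfacet
facet normal 0.629 -0.763 -0.145
outer loop
vertex -4.496 -2.349 -0.073
vertex -4.279 -2.073 -0.584
vertex -3.21 -1.417 0.601
endloop
endfacet

endsolid


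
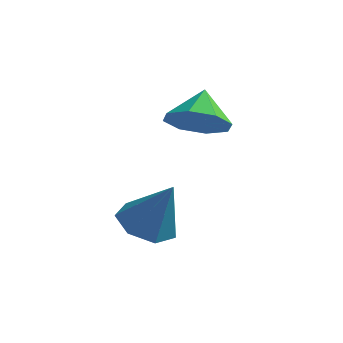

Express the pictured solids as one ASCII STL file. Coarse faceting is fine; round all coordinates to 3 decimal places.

solid 
facet normal 0.155 -0.734 -0.661
outer loop
vertex -3.025 -0.462 1.223
vertex -3.753 -1.076 1.734
vertex -3.79 -0.358 0.928
endloop
endfacet
facet normal 0.189 0.971 -0.147
outer loop
vertex -3.025 -0.462 1.223
vertex -3.79 -0.358 0.928
vertex -3.967 -0.064 2.646
endloop
endfacet
facet normal 0.156 -0.734 -0.661
outer loop
vertex -3.79 -0.358 0.928
vertex -3.753 -1.076 1.734
vertex -4.533 -0.674 1.104
endloop
endfacet
facet normal -0.423 0.885 -0.195
outer loop
vertex -3.79 -0.358 0.928
vertex -4.533 -0.674 1.104
vertex -3.967 -0.064 2.646
endloop
endfacet
facet normal 0.156 -0.734 -0.661
outer loop
vertex -4.533 -0.674 1.104
vertex -3.753 -1.076 1.734
vertex -4.819 -1.226 1.649
endloop
endfacet
facet normal -0.841 0.532 0.098
outer loop
vertex -4.533 -0.674 1.104
vertex -4.819 -1.226 1.649
vertex -3.967 -0.064 2.646
endloop
endfacet
facet normal 0.156 -0.734 -0.661
outer loop
vertex -4.819 -1.226 1.649
vertex -3.753 -1.076 1.734
vertex -4.48 -1.69 2.244
endloop
endfacet
facet normal -0.819 0.120 0.560
outer loop
vertex -4.819 -1.226 1.649
vertex -4.48 -1.69 2.244
vertex -3.967 -0.064 2.646
endloop
endfacet
facet normal 0.155 -0.733 -0.662
outer loop
vertex -4.48 -1.69 2.244
vertex -3.753 -1.076 1.734
vertex -3.715 -1.795 2.539
endloop
endfacet
facet normal -0.371 -0.111 0.922
outer loop
vertex -4.48 -1.69 2.244
vertex -3.715 -1.795 2.539
vertex -3.967 -0.064 2.646
endloop
endfacet
facet normal 0.156 -0.733 -0.662
outer loop
vertex -3.715 -1.795 2.539
vertex -3.753 -1.076 1.734
vertex -2.972 -1.478 2.363
endloop
endfacet
facet normal 0.241 -0.025 0.970
outer loop
vertex -3.715 -1.795 2.539
vertex -2.972 -1.478 2.363
vertex -3.967 -0.064 2.646
endloop
endfacet
facet normal 0.155 -0.734 -0.662
outer loop
vertex -2.972 -1.478 2.363
vertex -3.753 -1.076 1.734
vertex -2.687 -0.926 1.818
endloop
endfacet
facet normal 0.659 0.328 0.677
outer loop
vertex -2.972 -1.478 2.363
vertex -2.687 -0.926 1.818
vertex -3.967 -0.064 2.646
endloop
endfacet
facet normal 0.155 -0.734 -0.661
outer loop
vertex -2.687 -0.926 1.818
vertex -3.753 -1.076 1.734
vertex -3.025 -0.462 1.223
endloop
endfacet
facet normal 0.637 0.740 0.215
outer loop
vertex -2.687 -0.926 1.818
vertex -3.025 -0.462 1.223
vertex -3.967 -0.064 2.646
endloop
endfacet
facet normal -0.453 0.000 -0.891
outer loop
vertex -3.153 -3.887 -1.578
vertex -4.04 -3.98 -1.127
vertex -3.552 -3.144 -1.375
endloop
endfacet
facet normal 0.884 0.466 0.031
outer loop
vertex -3.153 -3.887 -1.578
vertex -3.552 -3.144 -1.375
vertex -3.18 -3.98 0.567
endloop
endfacet
facet normal -0.452 -0.000 -0.892
outer loop
vertex -3.552 -3.144 -1.375
vertex -4.04 -3.98 -1.127
vertex -4.319 -3.031 -0.986
endloop
endfacet
facet normal 0.299 0.896 0.329
outer loop
vertex -3.552 -3.144 -1.375
vertex -4.319 -3.031 -0.986
vertex -3.18 -3.98 0.567
endloop
endfacet
facet normal -0.453 -0.001 -0.891
outer loop
vertex -4.319 -3.031 -0.986
vertex -4.04 -3.98 -1.127
vertex -4.876 -3.633 -0.702
endloop
endfacet
facet normal -0.365 0.651 0.665
outer loop
vertex -4.319 -3.031 -0.986
vertex -4.876 -3.633 -0.702
vertex -3.18 -3.98 0.567
endloop
endfacet
facet normal -0.453 0.000 -0.891
outer loop
vertex -4.876 -3.633 -0.702
vertex -4.04 -3.98 -1.127
vertex -4.804 -4.497 -0.739
endloop
endfacet
facet normal -0.608 -0.084 0.789
outer loop
vertex -4.876 -3.633 -0.702
vertex -4.804 -4.497 -0.739
vertex -3.18 -3.98 0.567
endloop
endfacet
facet normal -0.452 -0.001 -0.892
outer loop
vertex -4.804 -4.497 -0.739
vertex -4.04 -3.98 -1.127
vertex -4.156 -4.972 -1.067
endloop
endfacet
facet normal -0.247 -0.756 0.606
outer loop
vertex -4.804 -4.497 -0.739
vertex -4.156 -4.972 -1.067
vertex -3.18 -3.98 0.567
endloop
endfacet
facet normal -0.454 -0.001 -0.891
outer loop
vertex -4.156 -4.972 -1.067
vertex -4.04 -3.98 -1.127
vertex -3.422 -4.701 -1.441
endloop
endfacet
facet normal 0.446 -0.858 0.254
outer loop
vertex -4.156 -4.972 -1.067
vertex -3.422 -4.701 -1.441
vertex -3.18 -3.98 0.567
endloop
endfacet
facet normal -0.453 -0.000 -0.891
outer loop
vertex -3.422 -4.701 -1.441
vertex -4.04 -3.98 -1.127
vertex -3.153 -3.887 -1.578
endloop
endfacet
facet normal 0.949 -0.314 -0.002
outer loop
vertex -3.422 -4.701 -1.441
vertex -3.153 -3.887 -1.578
vertex -3.18 -3.98 0.567
endloop
endfacet

endsolid


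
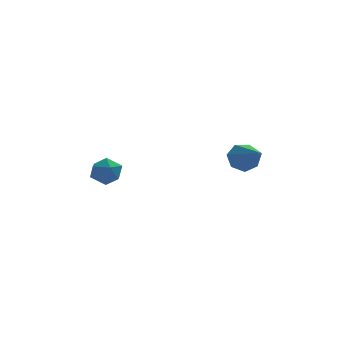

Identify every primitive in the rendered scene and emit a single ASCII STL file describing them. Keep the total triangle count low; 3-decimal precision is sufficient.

solid 
facet normal -0.278 0.852 -0.444
outer loop
vertex 3.736 -2.457 -1.13
vertex 3.396 -2.896 -1.76
vertex 3.036 -2.641 -1.045
endloop
endfacet
facet normal 0.087 0.125 0.988
outer loop
vertex 3.736 -2.457 -1.13
vertex 3.036 -2.641 -1.045
vertex 3.944 -4.584 -0.88
endloop
endfacet
facet normal -0.278 0.852 -0.444
outer loop
vertex 3.036 -2.641 -1.045
vertex 3.396 -2.896 -1.76
vertex 2.606 -3.017 -1.498
endloop
endfacet
facet normal -0.610 -0.220 0.761
outer loop
vertex 3.036 -2.641 -1.045
vertex 2.606 -3.017 -1.498
vertex 3.944 -4.584 -0.88
endloop
endfacet
facet normal -0.278 0.852 -0.444
outer loop
vertex 2.606 -3.017 -1.498
vertex 3.396 -2.896 -1.76
vertex 2.771 -3.302 -2.148
endloop
endfacet
facet normal -0.773 -0.629 0.079
outer loop
vertex 2.606 -3.017 -1.498
vertex 2.771 -3.302 -2.148
vertex 3.944 -4.584 -0.88
endloop
endfacet
facet normal -0.277 0.852 -0.444
outer loop
vertex 2.771 -3.302 -2.148
vertex 3.396 -2.896 -1.76
vertex 3.406 -3.282 -2.506
endloop
endfacet
facet normal -0.280 -0.792 -0.542
outer loop
vertex 2.771 -3.302 -2.148
vertex 3.406 -3.282 -2.506
vertex 3.944 -4.584 -0.88
endloop
endfacet
facet normal -0.277 0.852 -0.444
outer loop
vertex 3.406 -3.282 -2.506
vertex 3.396 -2.896 -1.76
vertex 4.033 -2.971 -2.301
endloop
endfacet
facet normal 0.500 -0.588 -0.636
outer loop
vertex 3.406 -3.282 -2.506
vertex 4.033 -2.971 -2.301
vertex 3.944 -4.584 -0.88
endloop
endfacet
facet normal -0.277 0.852 -0.444
outer loop
vertex 4.033 -2.971 -2.301
vertex 3.396 -2.896 -1.76
vertex 4.18 -2.604 -1.689
endloop
endfacet
facet normal 0.976 -0.170 -0.132
outer loop
vertex 4.033 -2.971 -2.301
vertex 4.18 -2.604 -1.689
vertex 3.944 -4.584 -0.88
endloop
endfacet
facet normal -0.277 0.852 -0.444
outer loop
vertex 4.18 -2.604 -1.689
vertex 3.396 -2.896 -1.76
vertex 3.736 -2.457 -1.13
endloop
endfacet
facet normal 0.793 0.147 0.591
outer loop
vertex 4.18 -2.604 -1.689
vertex 3.736 -2.457 -1.13
vertex 3.944 -4.584 -0.88
endloop
endfacet
facet normal -0.150 0.988 0.025
outer loop
vertex -2.864 -0.489 -3.49
vertex -3.235 -0.565 -2.715
vertex -2.384 -0.434 -2.776
endloop
endfacet
facet normal 0.434 0.828 -0.355
outer loop
vertex -2.864 -0.489 -3.49
vertex -2.384 -0.434 -2.776
vertex -2.095 -0.877 -3.456
endloop
endfacet
facet normal 0.239 0.396 -0.887
outer loop
vertex -2.864 -0.489 -3.49
vertex -2.095 -0.877 -3.456
vertex -2.766 -1.281 -3.817
endloop
endfacet
facet normal -0.466 0.288 -0.837
outer loop
vertex -2.864 -0.489 -3.49
vertex -2.766 -1.281 -3.817
vertex -3.47 -1.088 -3.359
endloop
endfacet
facet normal -0.705 0.654 -0.274
outer loop
vertex -2.864 -0.489 -3.49
vertex -3.47 -1.088 -3.359
vertex -3.235 -0.565 -2.715
endloop
endfacet
facet normal 0.881 0.468 0.069
outer loop
vertex -2.095 -0.877 -3.456
vertex -2.384 -0.434 -2.776
vertex -1.99 -1.192 -2.661
endloop
endfacet
facet normal -0.063 0.727 0.683
outer loop
vertex -2.384 -0.434 -2.776
vertex -3.235 -0.565 -2.715
vertex -2.694 -0.999 -2.203
endloop
endfacet
facet normal -0.962 0.185 0.201
outer loop
vertex -3.235 -0.565 -2.715
vertex -3.47 -1.088 -3.359
vertex -3.365 -1.403 -2.564
endloop
endfacet
facet normal -0.574 -0.406 -0.711
outer loop
vertex -3.47 -1.088 -3.359
vertex -2.766 -1.281 -3.817
vertex -3.076 -1.846 -3.244
endloop
endfacet
facet normal 0.565 -0.230 -0.792
outer loop
vertex -2.766 -1.281 -3.817
vertex -2.095 -0.877 -3.456
vertex -2.225 -1.715 -3.305
endloop
endfacet
facet normal 0.466 -0.288 0.837
outer loop
vertex -2.596 -1.791 -2.53
vertex -1.99 -1.192 -2.661
vertex -2.694 -0.999 -2.203
endloop
endfacet
facet normal -0.239 -0.396 0.887
outer loop
vertex -2.596 -1.791 -2.53
vertex -2.694 -0.999 -2.203
vertex -3.365 -1.403 -2.564
endloop
endfacet
facet normal -0.434 -0.828 0.355
outer loop
vertex -2.596 -1.791 -2.53
vertex -3.365 -1.403 -2.564
vertex -3.076 -1.846 -3.244
endloop
endfacet
facet normal 0.150 -0.988 -0.025
outer loop
vertex -2.596 -1.791 -2.53
vertex -3.076 -1.846 -3.244
vertex -2.225 -1.715 -3.305
endloop
endfacet
facet normal 0.705 -0.654 0.274
outer loop
vertex -2.596 -1.791 -2.53
vertex -2.225 -1.715 -3.305
vertex -1.99 -1.192 -2.661
endloop
endfacet
facet normal 0.574 0.406 0.711
outer loop
vertex -2.694 -0.999 -2.203
vertex -1.99 -1.192 -2.661
vertex -2.384 -0.434 -2.776
endloop
endfacet
facet normal -0.565 0.230 0.792
outer loop
vertex -3.365 -1.403 -2.564
vertex -2.694 -0.999 -2.203
vertex -3.235 -0.565 -2.715
endloop
endfacet
facet normal -0.881 -0.468 -0.069
outer loop
vertex -3.076 -1.846 -3.244
vertex -3.365 -1.403 -2.564
vertex -3.47 -1.088 -3.359
endloop
endfacet
facet normal 0.063 -0.727 -0.683
outer loop
vertex -2.225 -1.715 -3.305
vertex -3.076 -1.846 -3.244
vertex -2.766 -1.281 -3.817
endloop
endfacet
facet normal 0.962 -0.185 -0.201
outer loop
vertex -1.99 -1.192 -2.661
vertex -2.225 -1.715 -3.305
vertex -2.095 -0.877 -3.456
endloop
endfacet

endsolid


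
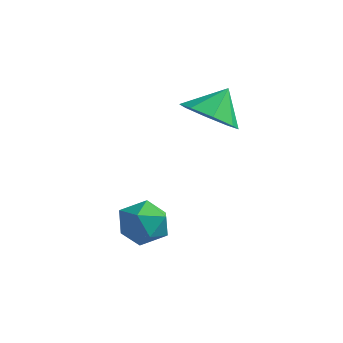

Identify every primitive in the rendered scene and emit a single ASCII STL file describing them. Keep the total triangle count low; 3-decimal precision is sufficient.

solid 
facet normal -0.123 -0.612 -0.781
outer loop
vertex -3.03 0.003 0.887
vertex -3.609 0.598 0.512
vertex -2.709 0.465 0.475
endloop
endfacet
facet normal 0.777 0.021 0.629
outer loop
vertex -3.03 0.003 0.887
vertex -2.709 0.465 0.475
vertex -3.471 1.282 1.388
endloop
endfacet
facet normal -0.122 -0.611 -0.782
outer loop
vertex -2.709 0.465 0.475
vertex -3.609 0.598 0.512
vertex -2.915 1.004 0.086
endloop
endfacet
facet normal 0.831 0.497 0.249
outer loop
vertex -2.709 0.465 0.475
vertex -2.915 1.004 0.086
vertex -3.471 1.282 1.388
endloop
endfacet
facet normal -0.122 -0.612 -0.782
outer loop
vertex -2.915 1.004 0.086
vertex -3.609 0.598 0.512
vertex -3.527 1.305 -0.054
endloop
endfacet
facet normal 0.442 0.897 -0.003
outer loop
vertex -2.915 1.004 0.086
vertex -3.527 1.305 -0.054
vertex -3.471 1.282 1.388
endloop
endfacet
facet normal -0.123 -0.612 -0.782
outer loop
vertex -3.527 1.305 -0.054
vertex -3.609 0.598 0.512
vertex -4.187 1.192 0.138
endloop
endfacet
facet normal -0.162 0.986 0.022
outer loop
vertex -3.527 1.305 -0.054
vertex -4.187 1.192 0.138
vertex -3.471 1.282 1.388
endloop
endfacet
facet normal -0.123 -0.612 -0.782
outer loop
vertex -4.187 1.192 0.138
vertex -3.609 0.598 0.512
vertex -4.508 0.731 0.549
endloop
endfacet
facet normal -0.629 0.713 0.309
outer loop
vertex -4.187 1.192 0.138
vertex -4.508 0.731 0.549
vertex -3.471 1.282 1.388
endloop
endfacet
facet normal -0.123 -0.611 -0.782
outer loop
vertex -4.508 0.731 0.549
vertex -3.609 0.598 0.512
vertex -4.302 0.191 0.939
endloop
endfacet
facet normal -0.684 0.237 0.690
outer loop
vertex -4.508 0.731 0.549
vertex -4.302 0.191 0.939
vertex -3.471 1.282 1.388
endloop
endfacet
facet normal -0.123 -0.611 -0.782
outer loop
vertex -4.302 0.191 0.939
vertex -3.609 0.598 0.512
vertex -3.69 -0.11 1.078
endloop
endfacet
facet normal -0.294 -0.163 0.942
outer loop
vertex -4.302 0.191 0.939
vertex -3.69 -0.11 1.078
vertex -3.471 1.282 1.388
endloop
endfacet
facet normal -0.122 -0.611 -0.782
outer loop
vertex -3.69 -0.11 1.078
vertex -3.609 0.598 0.512
vertex -3.03 0.003 0.887
endloop
endfacet
facet normal 0.309 -0.253 0.917
outer loop
vertex -3.69 -0.11 1.078
vertex -3.03 0.003 0.887
vertex -3.471 1.282 1.388
endloop
endfacet
facet normal -0.282 0.799 0.531
outer loop
vertex -4.18 -1.79 -2.218
vertex -3.67 -1.996 -1.638
vertex -3.43 -1.517 -2.231
endloop
endfacet
facet normal -0.340 0.925 -0.169
outer loop
vertex -4.18 -1.79 -2.218
vertex -3.43 -1.517 -2.231
vertex -3.776 -1.767 -2.906
endloop
endfacet
facet normal -0.782 0.438 -0.444
outer loop
vertex -4.18 -1.79 -2.218
vertex -3.776 -1.767 -2.906
vertex -4.23 -2.4 -2.731
endloop
endfacet
facet normal -0.996 0.011 0.085
outer loop
vertex -4.18 -1.79 -2.218
vertex -4.23 -2.4 -2.731
vertex -4.165 -2.542 -1.947
endloop
endfacet
facet normal -0.687 0.234 0.688
outer loop
vertex -4.18 -1.79 -2.218
vertex -4.165 -2.542 -1.947
vertex -3.67 -1.996 -1.638
endloop
endfacet
facet normal 0.302 0.833 -0.463
outer loop
vertex -3.776 -1.767 -2.906
vertex -3.43 -1.517 -2.231
vertex -3.015 -1.958 -2.753
endloop
endfacet
facet normal 0.398 0.628 0.669
outer loop
vertex -3.43 -1.517 -2.231
vertex -3.67 -1.996 -1.638
vertex -2.95 -2.1 -1.969
endloop
endfacet
facet normal -0.258 -0.288 0.922
outer loop
vertex -3.67 -1.996 -1.638
vertex -4.165 -2.542 -1.947
vertex -3.404 -2.733 -1.794
endloop
endfacet
facet normal -0.759 -0.649 -0.055
outer loop
vertex -4.165 -2.542 -1.947
vertex -4.23 -2.4 -2.731
vertex -3.75 -2.983 -2.469
endloop
endfacet
facet normal -0.412 0.044 -0.910
outer loop
vertex -4.23 -2.4 -2.731
vertex -3.776 -1.767 -2.906
vertex -3.51 -2.504 -3.062
endloop
endfacet
facet normal 0.996 -0.011 -0.085
outer loop
vertex -3.0 -2.71 -2.482
vertex -3.015 -1.958 -2.753
vertex -2.95 -2.1 -1.969
endloop
endfacet
facet normal 0.782 -0.438 0.444
outer loop
vertex -3.0 -2.71 -2.482
vertex -2.95 -2.1 -1.969
vertex -3.404 -2.733 -1.794
endloop
endfacet
facet normal 0.340 -0.925 0.169
outer loop
vertex -3.0 -2.71 -2.482
vertex -3.404 -2.733 -1.794
vertex -3.75 -2.983 -2.469
endloop
endfacet
facet normal 0.282 -0.799 -0.531
outer loop
vertex -3.0 -2.71 -2.482
vertex -3.75 -2.983 -2.469
vertex -3.51 -2.504 -3.062
endloop
endfacet
facet normal 0.687 -0.234 -0.688
outer loop
vertex -3.0 -2.71 -2.482
vertex -3.51 -2.504 -3.062
vertex -3.015 -1.958 -2.753
endloop
endfacet
facet normal 0.759 0.649 0.055
outer loop
vertex -2.95 -2.1 -1.969
vertex -3.015 -1.958 -2.753
vertex -3.43 -1.517 -2.231
endloop
endfacet
facet normal 0.412 -0.044 0.910
outer loop
vertex -3.404 -2.733 -1.794
vertex -2.95 -2.1 -1.969
vertex -3.67 -1.996 -1.638
endloop
endfacet
facet normal -0.302 -0.833 0.463
outer loop
vertex -3.75 -2.983 -2.469
vertex -3.404 -2.733 -1.794
vertex -4.165 -2.542 -1.947
endloop
endfacet
facet normal -0.398 -0.628 -0.669
outer loop
vertex -3.51 -2.504 -3.062
vertex -3.75 -2.983 -2.469
vertex -4.23 -2.4 -2.731
endloop
endfacet
facet normal 0.258 0.288 -0.922
outer loop
vertex -3.015 -1.958 -2.753
vertex -3.51 -2.504 -3.062
vertex -3.776 -1.767 -2.906
endloop
endfacet

endsolid


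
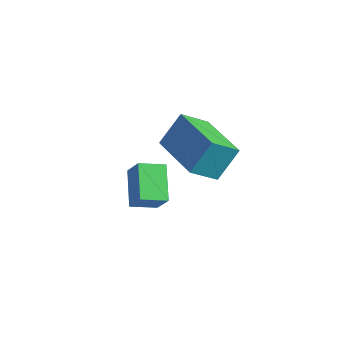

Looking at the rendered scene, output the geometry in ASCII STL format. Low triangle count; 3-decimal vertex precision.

solid 
facet normal -0.910 0.397 -0.120
outer loop
vertex -1.933 -1.459 4.35
vertex -1.489 -0.671 3.592
vertex -2.152 -2.246 3.404
endloop
endfacet
facet normal -0.376 -0.668 0.642
outer loop
vertex -0.451 -2.989 3.628
vertex -1.933 -1.459 4.35
vertex -2.152 -2.246 3.404
endloop
endfacet
facet normal -0.910 0.397 -0.120
outer loop
vertex -2.152 -2.246 3.404
vertex -1.489 -0.671 3.592
vertex -1.708 -1.458 2.646
endloop
endfacet
facet normal -0.175 -0.629 -0.757
outer loop
vertex -1.708 -1.458 2.646
vertex -0.451 -2.989 3.628
vertex -2.152 -2.246 3.404
endloop
endfacet
facet normal 0.175 0.629 0.757
outer loop
vertex -1.933 -1.459 4.35
vertex 0.212 -1.414 3.816
vertex -1.489 -0.671 3.592
endloop
endfacet
facet normal -0.376 -0.668 0.642
outer loop
vertex -0.232 -2.202 4.574
vertex -1.933 -1.459 4.35
vertex -0.451 -2.989 3.628
endloop
endfacet
facet normal 0.175 0.629 0.757
outer loop
vertex -0.232 -2.202 4.574
vertex 0.212 -1.414 3.816
vertex -1.933 -1.459 4.35
endloop
endfacet
facet normal 0.376 0.668 -0.642
outer loop
vertex -1.489 -0.671 3.592
vertex 0.212 -1.414 3.816
vertex -1.708 -1.458 2.646
endloop
endfacet
facet normal -0.175 -0.629 -0.757
outer loop
vertex -0.007 -2.201 2.87
vertex -0.451 -2.989 3.628
vertex -1.708 -1.458 2.646
endloop
endfacet
facet normal 0.376 0.668 -0.642
outer loop
vertex -1.708 -1.458 2.646
vertex 0.212 -1.414 3.816
vertex -0.007 -2.201 2.87
endloop
endfacet
facet normal 0.910 -0.397 0.120
outer loop
vertex -0.007 -2.201 2.87
vertex -0.232 -2.202 4.574
vertex -0.451 -2.989 3.628
endloop
endfacet
facet normal 0.910 -0.397 0.120
outer loop
vertex 0.212 -1.414 3.816
vertex -0.232 -2.202 4.574
vertex -0.007 -2.201 2.87
endloop
endfacet
facet normal -0.533 0.102 -0.840
outer loop
vertex -3.875 -1.671 0.347
vertex -3.296 -0.987 0.063
vertex -3.086 -2.593 -0.266
endloop
endfacet
facet normal -0.616 -0.728 0.302
outer loop
vertex -2.564 -2.693 0.557
vertex -3.875 -1.671 0.347
vertex -3.086 -2.593 -0.266
endloop
endfacet
facet normal -0.533 0.102 -0.840
outer loop
vertex -3.086 -2.593 -0.266
vertex -3.296 -0.987 0.063
vertex -2.507 -1.909 -0.55
endloop
endfacet
facet normal 0.580 -0.678 -0.451
outer loop
vertex -2.507 -1.909 -0.55
vertex -2.564 -2.693 0.557
vertex -3.086 -2.593 -0.266
endloop
endfacet
facet normal -0.580 0.678 0.451
outer loop
vertex -3.875 -1.671 0.347
vertex -2.774 -1.087 0.886
vertex -3.296 -0.987 0.063
endloop
endfacet
facet normal -0.616 -0.728 0.302
outer loop
vertex -3.353 -1.771 1.17
vertex -3.875 -1.671 0.347
vertex -2.564 -2.693 0.557
endloop
endfacet
facet normal -0.580 0.678 0.451
outer loop
vertex -3.353 -1.771 1.17
vertex -2.774 -1.087 0.886
vertex -3.875 -1.671 0.347
endloop
endfacet
facet normal 0.616 0.728 -0.302
outer loop
vertex -3.296 -0.987 0.063
vertex -2.774 -1.087 0.886
vertex -2.507 -1.909 -0.55
endloop
endfacet
facet normal 0.580 -0.678 -0.451
outer loop
vertex -1.985 -2.009 0.273
vertex -2.564 -2.693 0.557
vertex -2.507 -1.909 -0.55
endloop
endfacet
facet normal 0.616 0.728 -0.302
outer loop
vertex -2.507 -1.909 -0.55
vertex -2.774 -1.087 0.886
vertex -1.985 -2.009 0.273
endloop
endfacet
facet normal 0.533 -0.102 0.840
outer loop
vertex -1.985 -2.009 0.273
vertex -3.353 -1.771 1.17
vertex -2.564 -2.693 0.557
endloop
endfacet
facet normal 0.533 -0.102 0.840
outer loop
vertex -2.774 -1.087 0.886
vertex -3.353 -1.771 1.17
vertex -1.985 -2.009 0.273
endloop
endfacet

endsolid


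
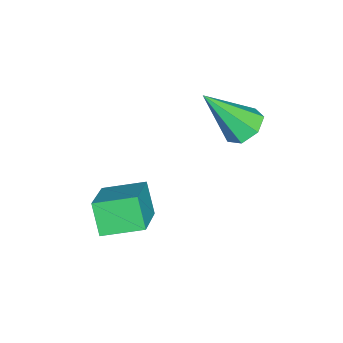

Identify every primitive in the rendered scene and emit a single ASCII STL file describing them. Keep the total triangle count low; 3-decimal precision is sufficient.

solid 
facet normal -0.177 0.598 -0.782
outer loop
vertex -1.72 2.381 0.922
vertex -2.187 1.848 0.62
vertex -2.363 2.423 1.1
endloop
endfacet
facet normal 0.253 0.571 0.781
outer loop
vertex -1.72 2.381 0.922
vertex -2.363 2.423 1.1
vertex -1.813 0.592 2.26
endloop
endfacet
facet normal -0.178 0.598 -0.782
outer loop
vertex -2.363 2.423 1.1
vertex -2.187 1.848 0.62
vertex -2.873 2.032 0.917
endloop
endfacet
facet normal -0.534 0.332 0.778
outer loop
vertex -2.363 2.423 1.1
vertex -2.873 2.032 0.917
vertex -1.813 0.592 2.26
endloop
endfacet
facet normal -0.178 0.599 -0.781
outer loop
vertex -2.873 2.032 0.917
vertex -2.187 1.848 0.62
vertex -2.866 1.503 0.51
endloop
endfacet
facet normal -0.878 -0.299 0.373
outer loop
vertex -2.873 2.032 0.917
vertex -2.866 1.503 0.51
vertex -1.813 0.592 2.26
endloop
endfacet
facet normal -0.178 0.599 -0.781
outer loop
vertex -2.866 1.503 0.51
vertex -2.187 1.848 0.62
vertex -2.348 1.233 0.185
endloop
endfacet
facet normal -0.520 -0.845 -0.127
outer loop
vertex -2.866 1.503 0.51
vertex -2.348 1.233 0.185
vertex -1.813 0.592 2.26
endloop
endfacet
facet normal -0.178 0.599 -0.781
outer loop
vertex -2.348 1.233 0.185
vertex -2.187 1.848 0.62
vertex -1.708 1.427 0.188
endloop
endfacet
facet normal 0.273 -0.897 -0.348
outer loop
vertex -2.348 1.233 0.185
vertex -1.708 1.427 0.188
vertex -1.813 0.592 2.26
endloop
endfacet
facet normal -0.178 0.599 -0.781
outer loop
vertex -1.708 1.427 0.188
vertex -2.187 1.848 0.62
vertex -1.429 1.938 0.516
endloop
endfacet
facet normal 0.902 -0.415 -0.121
outer loop
vertex -1.708 1.427 0.188
vertex -1.429 1.938 0.516
vertex -1.813 0.592 2.26
endloop
endfacet
facet normal -0.178 0.599 -0.781
outer loop
vertex -1.429 1.938 0.516
vertex -2.187 1.848 0.62
vertex -1.72 2.381 0.922
endloop
endfacet
facet normal 0.894 0.238 0.381
outer loop
vertex -1.429 1.938 0.516
vertex -1.72 2.381 0.922
vertex -1.813 0.592 2.26
endloop
endfacet
facet normal -0.856 -0.094 -0.509
outer loop
vertex 0.142 -2.124 -1.357
vertex -0.215 -0.774 -1.006
vertex 0.692 -1.719 -2.356
endloop
endfacet
facet normal 0.248 -0.938 -0.244
outer loop
vertex 2.275 -1.546 -1.414
vertex 0.142 -2.124 -1.357
vertex 0.692 -1.719 -2.356
endloop
endfacet
facet normal -0.856 -0.094 -0.509
outer loop
vertex 0.692 -1.719 -2.356
vertex -0.215 -0.774 -1.006
vertex 0.335 -0.369 -2.005
endloop
endfacet
facet normal 0.455 0.335 -0.825
outer loop
vertex 0.335 -0.369 -2.005
vertex 2.275 -1.546 -1.414
vertex 0.692 -1.719 -2.356
endloop
endfacet
facet normal -0.455 -0.335 0.825
outer loop
vertex 0.142 -2.124 -1.357
vertex 1.368 -0.601 -0.064
vertex -0.215 -0.774 -1.006
endloop
endfacet
facet normal 0.248 -0.938 -0.244
outer loop
vertex 1.725 -1.951 -0.415
vertex 0.142 -2.124 -1.357
vertex 2.275 -1.546 -1.414
endloop
endfacet
facet normal -0.455 -0.335 0.825
outer loop
vertex 1.725 -1.951 -0.415
vertex 1.368 -0.601 -0.064
vertex 0.142 -2.124 -1.357
endloop
endfacet
facet normal -0.248 0.938 0.244
outer loop
vertex -0.215 -0.774 -1.006
vertex 1.368 -0.601 -0.064
vertex 0.335 -0.369 -2.005
endloop
endfacet
facet normal 0.455 0.335 -0.825
outer loop
vertex 1.918 -0.196 -1.063
vertex 2.275 -1.546 -1.414
vertex 0.335 -0.369 -2.005
endloop
endfacet
facet normal -0.248 0.938 0.244
outer loop
vertex 0.335 -0.369 -2.005
vertex 1.368 -0.601 -0.064
vertex 1.918 -0.196 -1.063
endloop
endfacet
facet normal 0.856 0.094 0.509
outer loop
vertex 1.918 -0.196 -1.063
vertex 1.725 -1.951 -0.415
vertex 2.275 -1.546 -1.414
endloop
endfacet
facet normal 0.856 0.094 0.509
outer loop
vertex 1.368 -0.601 -0.064
vertex 1.725 -1.951 -0.415
vertex 1.918 -0.196 -1.063
endloop
endfacet

endsolid


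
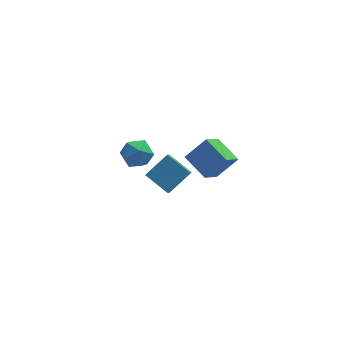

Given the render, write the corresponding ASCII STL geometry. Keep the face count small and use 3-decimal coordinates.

solid 
facet normal -0.716 -0.153 -0.681
outer loop
vertex 2.979 -4.587 3.59
vertex 1.933 -3.016 4.338
vertex 3.963 -3.303 2.267
endloop
endfacet
facet normal 0.515 -0.774 -0.368
outer loop
vertex 5.367 -3.004 3.602
vertex 2.979 -4.587 3.59
vertex 3.963 -3.303 2.267
endloop
endfacet
facet normal -0.716 -0.153 -0.681
outer loop
vertex 3.963 -3.303 2.267
vertex 1.933 -3.016 4.338
vertex 2.917 -1.732 3.015
endloop
endfacet
facet normal 0.471 0.615 -0.633
outer loop
vertex 2.917 -1.732 3.015
vertex 5.367 -3.004 3.602
vertex 3.963 -3.303 2.267
endloop
endfacet
facet normal -0.471 -0.615 0.633
outer loop
vertex 2.979 -4.587 3.59
vertex 3.337 -2.717 5.673
vertex 1.933 -3.016 4.338
endloop
endfacet
facet normal 0.515 -0.774 -0.368
outer loop
vertex 4.383 -4.288 4.925
vertex 2.979 -4.587 3.59
vertex 5.367 -3.004 3.602
endloop
endfacet
facet normal -0.471 -0.615 0.633
outer loop
vertex 4.383 -4.288 4.925
vertex 3.337 -2.717 5.673
vertex 2.979 -4.587 3.59
endloop
endfacet
facet normal -0.515 0.774 0.368
outer loop
vertex 1.933 -3.016 4.338
vertex 3.337 -2.717 5.673
vertex 2.917 -1.732 3.015
endloop
endfacet
facet normal 0.471 0.615 -0.633
outer loop
vertex 4.321 -1.433 4.35
vertex 5.367 -3.004 3.602
vertex 2.917 -1.732 3.015
endloop
endfacet
facet normal -0.515 0.774 0.368
outer loop
vertex 2.917 -1.732 3.015
vertex 3.337 -2.717 5.673
vertex 4.321 -1.433 4.35
endloop
endfacet
facet normal 0.716 0.153 0.681
outer loop
vertex 4.321 -1.433 4.35
vertex 4.383 -4.288 4.925
vertex 5.367 -3.004 3.602
endloop
endfacet
facet normal 0.716 0.153 0.681
outer loop
vertex 3.337 -2.717 5.673
vertex 4.383 -4.288 4.925
vertex 4.321 -1.433 4.35
endloop
endfacet
facet normal -0.478 0.814 -0.329
outer loop
vertex -0.754 1.717 0.156
vertex -1.708 1.461 0.907
vertex -0.774 2.172 1.31
endloop
endfacet
facet normal 0.229 0.907 -0.354
outer loop
vertex -0.754 1.717 0.156
vertex -0.774 2.172 1.31
vertex 0.282 1.722 0.839
endloop
endfacet
facet normal 0.504 0.395 -0.768
outer loop
vertex -0.754 1.717 0.156
vertex 0.282 1.722 0.839
vertex 0.001 0.733 0.145
endloop
endfacet
facet normal -0.032 -0.014 -0.999
outer loop
vertex -0.754 1.717 0.156
vertex 0.001 0.733 0.145
vertex -1.228 0.571 0.187
endloop
endfacet
facet normal -0.639 0.245 -0.729
outer loop
vertex -0.754 1.717 0.156
vertex -1.228 0.571 0.187
vertex -1.708 1.461 0.907
endloop
endfacet
facet normal 0.486 0.819 0.306
outer loop
vertex 0.282 1.722 0.839
vertex -0.774 2.172 1.31
vertex -0.032 1.469 2.013
endloop
endfacet
facet normal -0.658 0.669 0.346
outer loop
vertex -0.774 2.172 1.31
vertex -1.708 1.461 0.907
vertex -1.261 1.307 2.055
endloop
endfacet
facet normal -0.920 -0.253 -0.300
outer loop
vertex -1.708 1.461 0.907
vertex -1.228 0.571 0.187
vertex -1.542 0.318 1.361
endloop
endfacet
facet normal 0.063 -0.672 -0.738
outer loop
vertex -1.228 0.571 0.187
vertex 0.001 0.733 0.145
vertex -0.486 -0.132 0.89
endloop
endfacet
facet normal 0.931 -0.009 -0.364
outer loop
vertex 0.001 0.733 0.145
vertex 0.282 1.722 0.839
vertex 0.448 0.579 1.293
endloop
endfacet
facet normal 0.032 0.014 0.999
outer loop
vertex -0.506 0.323 2.044
vertex -0.032 1.469 2.013
vertex -1.261 1.307 2.055
endloop
endfacet
facet normal -0.504 -0.395 0.768
outer loop
vertex -0.506 0.323 2.044
vertex -1.261 1.307 2.055
vertex -1.542 0.318 1.361
endloop
endfacet
facet normal -0.229 -0.907 0.354
outer loop
vertex -0.506 0.323 2.044
vertex -1.542 0.318 1.361
vertex -0.486 -0.132 0.89
endloop
endfacet
facet normal 0.478 -0.814 0.329
outer loop
vertex -0.506 0.323 2.044
vertex -0.486 -0.132 0.89
vertex 0.448 0.579 1.293
endloop
endfacet
facet normal 0.639 -0.245 0.729
outer loop
vertex -0.506 0.323 2.044
vertex 0.448 0.579 1.293
vertex -0.032 1.469 2.013
endloop
endfacet
facet normal -0.063 0.672 0.738
outer loop
vertex -1.261 1.307 2.055
vertex -0.032 1.469 2.013
vertex -0.774 2.172 1.31
endloop
endfacet
facet normal -0.931 0.009 0.364
outer loop
vertex -1.542 0.318 1.361
vertex -1.261 1.307 2.055
vertex -1.708 1.461 0.907
endloop
endfacet
facet normal -0.486 -0.819 -0.306
outer loop
vertex -0.486 -0.132 0.89
vertex -1.542 0.318 1.361
vertex -1.228 0.571 0.187
endloop
endfacet
facet normal 0.658 -0.669 -0.346
outer loop
vertex 0.448 0.579 1.293
vertex -0.486 -0.132 0.89
vertex 0.001 0.733 0.145
endloop
endfacet
facet normal 0.920 0.253 0.300
outer loop
vertex -0.032 1.469 2.013
vertex 0.448 0.579 1.293
vertex 0.282 1.722 0.839
endloop
endfacet
facet normal -0.652 0.616 0.443
outer loop
vertex 0.146 3.093 -3.451
vertex 1.753 3.889 -2.194
vertex 0.406 4.037 -4.38
endloop
endfacet
facet normal -0.734 -0.363 -0.574
outer loop
vertex 1.767 2.751 -5.306
vertex 0.146 3.093 -3.451
vertex 0.406 4.037 -4.38
endloop
endfacet
facet normal -0.652 0.615 0.443
outer loop
vertex 0.406 4.037 -4.38
vertex 1.753 3.889 -2.194
vertex 2.012 4.833 -3.123
endloop
endfacet
facet normal 0.192 0.699 -0.689
outer loop
vertex 2.012 4.833 -3.123
vertex 1.767 2.751 -5.306
vertex 0.406 4.037 -4.38
endloop
endfacet
facet normal -0.192 -0.699 0.689
outer loop
vertex 0.146 3.093 -3.451
vertex 3.114 2.603 -3.12
vertex 1.753 3.889 -2.194
endloop
endfacet
facet normal -0.734 -0.364 -0.574
outer loop
vertex 1.508 1.807 -4.377
vertex 0.146 3.093 -3.451
vertex 1.767 2.751 -5.306
endloop
endfacet
facet normal -0.192 -0.699 0.688
outer loop
vertex 1.508 1.807 -4.377
vertex 3.114 2.603 -3.12
vertex 0.146 3.093 -3.451
endloop
endfacet
facet normal 0.734 0.363 0.574
outer loop
vertex 1.753 3.889 -2.194
vertex 3.114 2.603 -3.12
vertex 2.012 4.833 -3.123
endloop
endfacet
facet normal 0.192 0.699 -0.689
outer loop
vertex 3.374 3.547 -4.049
vertex 1.767 2.751 -5.306
vertex 2.012 4.833 -3.123
endloop
endfacet
facet normal 0.734 0.363 0.574
outer loop
vertex 2.012 4.833 -3.123
vertex 3.114 2.603 -3.12
vertex 3.374 3.547 -4.049
endloop
endfacet
facet normal 0.652 -0.615 -0.444
outer loop
vertex 3.374 3.547 -4.049
vertex 1.508 1.807 -4.377
vertex 1.767 2.751 -5.306
endloop
endfacet
facet normal 0.652 -0.616 -0.443
outer loop
vertex 3.114 2.603 -3.12
vertex 1.508 1.807 -4.377
vertex 3.374 3.547 -4.049
endloop
endfacet

endsolid


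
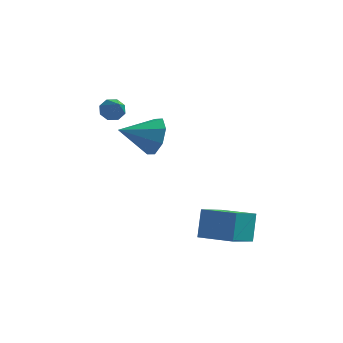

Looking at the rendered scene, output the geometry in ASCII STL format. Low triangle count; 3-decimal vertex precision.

solid 
facet normal 0.843 0.372 -0.388
outer loop
vertex -0.618 -0.091 0.662
vertex -1.143 0.296 -0.109
vertex -0.869 0.627 0.805
endloop
endfacet
facet normal -0.031 -0.206 0.978
outer loop
vertex -0.618 -0.091 0.662
vertex -0.869 0.627 0.805
vertex -2.577 -0.336 0.549
endloop
endfacet
facet normal 0.844 0.372 -0.388
outer loop
vertex -0.869 0.627 0.805
vertex -1.143 0.296 -0.109
vertex -1.28 1.15 0.412
endloop
endfacet
facet normal -0.342 0.378 0.860
outer loop
vertex -0.869 0.627 0.805
vertex -1.28 1.15 0.412
vertex -2.577 -0.336 0.549
endloop
endfacet
facet normal 0.844 0.372 -0.387
outer loop
vertex -1.28 1.15 0.412
vertex -1.143 0.296 -0.109
vertex -1.611 1.174 -0.286
endloop
endfacet
facet normal -0.690 0.634 0.349
outer loop
vertex -1.28 1.15 0.412
vertex -1.611 1.174 -0.286
vertex -2.577 -0.336 0.549
endloop
endfacet
facet normal 0.844 0.372 -0.387
outer loop
vertex -1.611 1.174 -0.286
vertex -1.143 0.296 -0.109
vertex -1.668 0.683 -0.881
endloop
endfacet
facet normal -0.872 0.415 -0.259
outer loop
vertex -1.611 1.174 -0.286
vertex -1.668 0.683 -0.881
vertex -2.577 -0.336 0.549
endloop
endfacet
facet normal 0.844 0.372 -0.387
outer loop
vertex -1.668 0.683 -0.881
vertex -1.143 0.296 -0.109
vertex -1.417 -0.034 -1.024
endloop
endfacet
facet normal -0.781 -0.153 -0.605
outer loop
vertex -1.668 0.683 -0.881
vertex -1.417 -0.034 -1.024
vertex -2.577 -0.336 0.549
endloop
endfacet
facet normal 0.844 0.372 -0.387
outer loop
vertex -1.417 -0.034 -1.024
vertex -1.143 0.296 -0.109
vertex -1.006 -0.558 -0.631
endloop
endfacet
facet normal -0.470 -0.735 -0.488
outer loop
vertex -1.417 -0.034 -1.024
vertex -1.006 -0.558 -0.631
vertex -2.577 -0.336 0.549
endloop
endfacet
facet normal 0.843 0.372 -0.388
outer loop
vertex -1.006 -0.558 -0.631
vertex -1.143 0.296 -0.109
vertex -0.675 -0.581 0.067
endloop
endfacet
facet normal -0.122 -0.992 0.025
outer loop
vertex -1.006 -0.558 -0.631
vertex -0.675 -0.581 0.067
vertex -2.577 -0.336 0.549
endloop
endfacet
facet normal 0.843 0.372 -0.387
outer loop
vertex -0.675 -0.581 0.067
vertex -1.143 0.296 -0.109
vertex -0.618 -0.091 0.662
endloop
endfacet
facet normal 0.060 -0.773 0.631
outer loop
vertex -0.675 -0.581 0.067
vertex -0.618 -0.091 0.662
vertex -2.577 -0.336 0.549
endloop
endfacet
facet normal -0.298 0.700 -0.649
outer loop
vertex -2.356 0.067 1.823
vertex -2.816 -0.245 1.698
vertex -2.695 0.161 2.08
endloop
endfacet
facet normal 0.616 0.447 0.649
outer loop
vertex -2.356 0.067 1.823
vertex -2.695 0.161 2.08
vertex -2.304 -1.455 2.822
endloop
endfacet
facet normal -0.296 0.700 -0.650
outer loop
vertex -2.695 0.161 2.08
vertex -2.816 -0.245 1.698
vertex -3.106 0.018 2.113
endloop
endfacet
facet normal -0.067 0.403 0.913
outer loop
vertex -2.695 0.161 2.08
vertex -3.106 0.018 2.113
vertex -2.304 -1.455 2.822
endloop
endfacet
facet normal -0.296 0.700 -0.650
outer loop
vertex -3.106 0.018 2.113
vertex -2.816 -0.245 1.698
vertex -3.347 -0.279 1.903
endloop
endfacet
facet normal -0.659 0.003 0.752
outer loop
vertex -3.106 0.018 2.113
vertex -3.347 -0.279 1.903
vertex -2.304 -1.455 2.822
endloop
endfacet
facet normal -0.296 0.700 -0.650
outer loop
vertex -3.347 -0.279 1.903
vertex -2.816 -0.245 1.698
vertex -3.277 -0.556 1.573
endloop
endfacet
facet normal -0.814 -0.518 0.262
outer loop
vertex -3.347 -0.279 1.903
vertex -3.277 -0.556 1.573
vertex -2.304 -1.455 2.822
endloop
endfacet
facet normal -0.297 0.701 -0.648
outer loop
vertex -3.277 -0.556 1.573
vertex -2.816 -0.245 1.698
vertex -2.938 -0.65 1.316
endloop
endfacet
facet normal -0.442 -0.855 -0.271
outer loop
vertex -3.277 -0.556 1.573
vertex -2.938 -0.65 1.316
vertex -2.304 -1.455 2.822
endloop
endfacet
facet normal -0.296 0.701 -0.649
outer loop
vertex -2.938 -0.65 1.316
vertex -2.816 -0.245 1.698
vertex -2.527 -0.507 1.283
endloop
endfacet
facet normal 0.239 -0.811 -0.534
outer loop
vertex -2.938 -0.65 1.316
vertex -2.527 -0.507 1.283
vertex -2.304 -1.455 2.822
endloop
endfacet
facet normal -0.297 0.700 -0.649
outer loop
vertex -2.527 -0.507 1.283
vertex -2.816 -0.245 1.698
vertex -2.286 -0.21 1.493
endloop
endfacet
facet normal 0.832 -0.411 -0.374
outer loop
vertex -2.527 -0.507 1.283
vertex -2.286 -0.21 1.493
vertex -2.304 -1.455 2.822
endloop
endfacet
facet normal -0.298 0.699 -0.650
outer loop
vertex -2.286 -0.21 1.493
vertex -2.816 -0.245 1.698
vertex -2.356 0.067 1.823
endloop
endfacet
facet normal 0.987 0.110 0.117
outer loop
vertex -2.286 -0.21 1.493
vertex -2.356 0.067 1.823
vertex -2.304 -1.455 2.822
endloop
endfacet
facet normal -0.917 0.343 -0.202
outer loop
vertex 1.271 -3.881 -3.136
vertex 1.303 -3.124 -1.995
vertex 1.931 -2.62 -3.992
endloop
endfacet
facet normal -0.024 -0.553 -0.833
outer loop
vertex 3.417 -3.176 -3.665
vertex 1.271 -3.881 -3.136
vertex 1.931 -2.62 -3.992
endloop
endfacet
facet normal -0.917 0.343 -0.202
outer loop
vertex 1.931 -2.62 -3.992
vertex 1.303 -3.124 -1.995
vertex 1.963 -1.863 -2.85
endloop
endfacet
facet normal 0.397 0.760 -0.515
outer loop
vertex 1.963 -1.863 -2.85
vertex 3.417 -3.176 -3.665
vertex 1.931 -2.62 -3.992
endloop
endfacet
facet normal -0.397 -0.759 0.515
outer loop
vertex 1.271 -3.881 -3.136
vertex 2.789 -3.68 -1.668
vertex 1.303 -3.124 -1.995
endloop
endfacet
facet normal -0.024 -0.552 -0.833
outer loop
vertex 2.757 -4.437 -2.81
vertex 1.271 -3.881 -3.136
vertex 3.417 -3.176 -3.665
endloop
endfacet
facet normal -0.397 -0.760 0.515
outer loop
vertex 2.757 -4.437 -2.81
vertex 2.789 -3.68 -1.668
vertex 1.271 -3.881 -3.136
endloop
endfacet
facet normal 0.023 0.553 0.833
outer loop
vertex 1.303 -3.124 -1.995
vertex 2.789 -3.68 -1.668
vertex 1.963 -1.863 -2.85
endloop
endfacet
facet normal 0.397 0.760 -0.515
outer loop
vertex 3.449 -2.419 -2.524
vertex 3.417 -3.176 -3.665
vertex 1.963 -1.863 -2.85
endloop
endfacet
facet normal 0.024 0.553 0.833
outer loop
vertex 1.963 -1.863 -2.85
vertex 2.789 -3.68 -1.668
vertex 3.449 -2.419 -2.524
endloop
endfacet
facet normal 0.917 -0.343 0.202
outer loop
vertex 3.449 -2.419 -2.524
vertex 2.757 -4.437 -2.81
vertex 3.417 -3.176 -3.665
endloop
endfacet
facet normal 0.917 -0.343 0.202
outer loop
vertex 2.789 -3.68 -1.668
vertex 2.757 -4.437 -2.81
vertex 3.449 -2.419 -2.524
endloop
endfacet

endsolid
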